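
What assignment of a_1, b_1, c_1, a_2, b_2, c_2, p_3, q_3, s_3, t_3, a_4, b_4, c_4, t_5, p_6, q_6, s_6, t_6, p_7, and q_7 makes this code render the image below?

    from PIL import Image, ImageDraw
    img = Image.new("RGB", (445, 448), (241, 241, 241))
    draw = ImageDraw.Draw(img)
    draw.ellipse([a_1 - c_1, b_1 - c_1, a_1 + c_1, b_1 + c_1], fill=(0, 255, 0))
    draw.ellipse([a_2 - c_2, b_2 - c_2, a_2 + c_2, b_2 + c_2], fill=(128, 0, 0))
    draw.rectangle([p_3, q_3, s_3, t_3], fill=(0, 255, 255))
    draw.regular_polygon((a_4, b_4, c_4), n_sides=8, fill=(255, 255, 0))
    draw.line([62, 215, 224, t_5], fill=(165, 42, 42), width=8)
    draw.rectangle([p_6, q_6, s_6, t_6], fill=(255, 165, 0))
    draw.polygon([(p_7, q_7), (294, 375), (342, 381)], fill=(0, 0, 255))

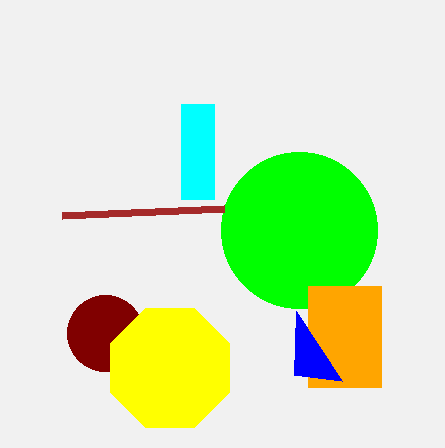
a_1 = 299, b_1 = 230, c_1 = 78, a_2 = 105, b_2 = 333, c_2 = 38, p_3 = 181, q_3 = 104, s_3 = 214, t_3 = 199, a_4 = 170, b_4 = 368, c_4 = 64, t_5 = 208, p_6 = 308, q_6 = 286, s_6 = 381, t_6 = 387, p_7 = 296, q_7 = 311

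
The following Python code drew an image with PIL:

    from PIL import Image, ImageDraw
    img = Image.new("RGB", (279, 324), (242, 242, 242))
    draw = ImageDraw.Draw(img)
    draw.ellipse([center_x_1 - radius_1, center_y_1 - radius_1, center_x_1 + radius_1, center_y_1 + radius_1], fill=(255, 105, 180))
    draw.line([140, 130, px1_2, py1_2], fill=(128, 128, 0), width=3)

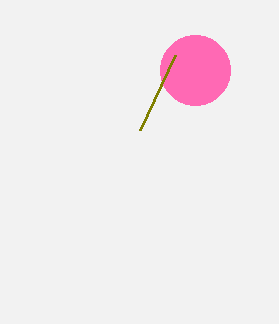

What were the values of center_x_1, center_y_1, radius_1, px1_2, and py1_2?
center_x_1 = 195; center_y_1 = 70; radius_1 = 35; px1_2 = 175; py1_2 = 55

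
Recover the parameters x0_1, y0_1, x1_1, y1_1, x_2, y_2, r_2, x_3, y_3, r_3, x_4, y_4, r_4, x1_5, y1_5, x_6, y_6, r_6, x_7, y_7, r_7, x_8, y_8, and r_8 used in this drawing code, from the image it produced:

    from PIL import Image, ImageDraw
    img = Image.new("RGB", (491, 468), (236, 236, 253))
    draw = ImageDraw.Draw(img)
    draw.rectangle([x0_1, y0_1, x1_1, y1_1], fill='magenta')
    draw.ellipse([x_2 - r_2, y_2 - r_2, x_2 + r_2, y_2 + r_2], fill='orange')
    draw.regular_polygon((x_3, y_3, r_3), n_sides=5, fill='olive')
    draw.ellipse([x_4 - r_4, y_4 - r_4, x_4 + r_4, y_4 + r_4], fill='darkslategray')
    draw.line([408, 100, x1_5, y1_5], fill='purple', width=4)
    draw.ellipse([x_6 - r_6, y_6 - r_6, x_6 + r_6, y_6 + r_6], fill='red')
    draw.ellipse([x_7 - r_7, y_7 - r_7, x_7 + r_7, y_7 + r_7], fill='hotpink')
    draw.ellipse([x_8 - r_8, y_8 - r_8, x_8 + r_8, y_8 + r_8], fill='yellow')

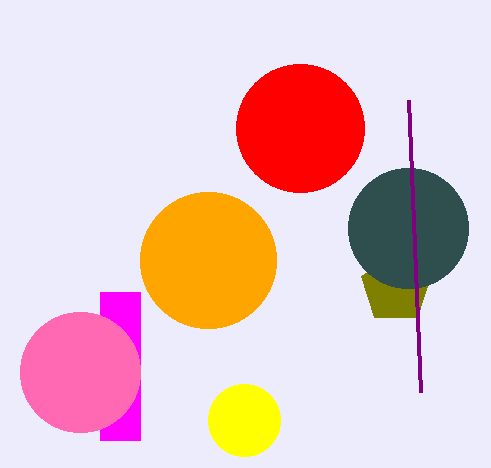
x0_1 = 100
y0_1 = 292
x1_1 = 140
y1_1 = 440
x_2 = 208
y_2 = 260
r_2 = 68
x_3 = 396
y_3 = 288
r_3 = 36
x_4 = 408
y_4 = 228
r_4 = 60
x1_5 = 420
y1_5 = 392
x_6 = 300
y_6 = 128
r_6 = 64
x_7 = 80
y_7 = 372
r_7 = 60
x_8 = 244
y_8 = 420
r_8 = 36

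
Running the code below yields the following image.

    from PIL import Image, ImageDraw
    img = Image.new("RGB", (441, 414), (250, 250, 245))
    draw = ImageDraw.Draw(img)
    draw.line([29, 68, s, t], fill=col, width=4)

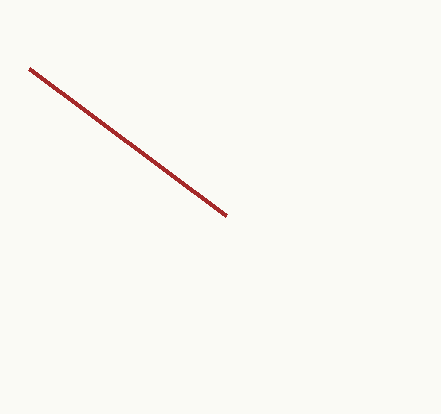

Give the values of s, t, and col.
s = 226
t = 215
col = 'brown'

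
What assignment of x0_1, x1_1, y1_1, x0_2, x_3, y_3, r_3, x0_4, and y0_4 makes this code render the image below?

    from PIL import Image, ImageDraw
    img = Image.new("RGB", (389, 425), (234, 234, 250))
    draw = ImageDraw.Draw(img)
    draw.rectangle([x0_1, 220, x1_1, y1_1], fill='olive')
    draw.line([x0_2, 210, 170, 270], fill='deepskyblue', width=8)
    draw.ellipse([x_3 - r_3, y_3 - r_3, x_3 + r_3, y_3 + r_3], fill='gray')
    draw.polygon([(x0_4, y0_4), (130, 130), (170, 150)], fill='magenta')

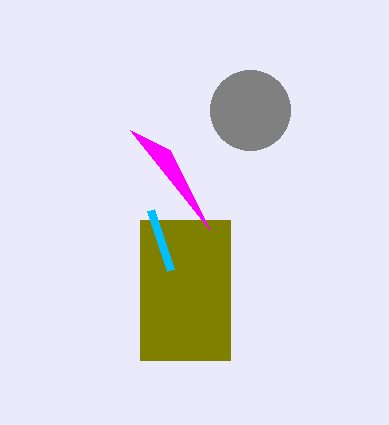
x0_1 = 140, x1_1 = 230, y1_1 = 360, x0_2 = 150, x_3 = 250, y_3 = 110, r_3 = 40, x0_4 = 210, y0_4 = 230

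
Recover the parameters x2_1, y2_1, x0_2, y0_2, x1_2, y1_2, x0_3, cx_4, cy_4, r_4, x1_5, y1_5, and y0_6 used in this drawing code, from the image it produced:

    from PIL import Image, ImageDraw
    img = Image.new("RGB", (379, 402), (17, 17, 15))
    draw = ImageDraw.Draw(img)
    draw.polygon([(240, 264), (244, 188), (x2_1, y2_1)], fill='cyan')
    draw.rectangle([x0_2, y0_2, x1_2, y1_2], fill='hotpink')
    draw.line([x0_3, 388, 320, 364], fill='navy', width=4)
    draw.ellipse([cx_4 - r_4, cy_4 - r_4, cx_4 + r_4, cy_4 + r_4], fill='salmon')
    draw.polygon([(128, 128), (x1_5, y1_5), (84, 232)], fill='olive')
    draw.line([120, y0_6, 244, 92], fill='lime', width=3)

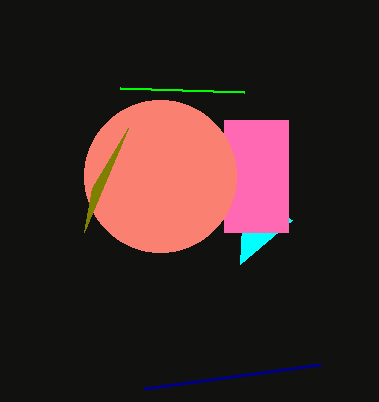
x2_1 = 292, y2_1 = 220, x0_2 = 224, y0_2 = 120, x1_2 = 288, y1_2 = 232, x0_3 = 144, cx_4 = 160, cy_4 = 176, r_4 = 76, x1_5 = 92, y1_5 = 188, y0_6 = 88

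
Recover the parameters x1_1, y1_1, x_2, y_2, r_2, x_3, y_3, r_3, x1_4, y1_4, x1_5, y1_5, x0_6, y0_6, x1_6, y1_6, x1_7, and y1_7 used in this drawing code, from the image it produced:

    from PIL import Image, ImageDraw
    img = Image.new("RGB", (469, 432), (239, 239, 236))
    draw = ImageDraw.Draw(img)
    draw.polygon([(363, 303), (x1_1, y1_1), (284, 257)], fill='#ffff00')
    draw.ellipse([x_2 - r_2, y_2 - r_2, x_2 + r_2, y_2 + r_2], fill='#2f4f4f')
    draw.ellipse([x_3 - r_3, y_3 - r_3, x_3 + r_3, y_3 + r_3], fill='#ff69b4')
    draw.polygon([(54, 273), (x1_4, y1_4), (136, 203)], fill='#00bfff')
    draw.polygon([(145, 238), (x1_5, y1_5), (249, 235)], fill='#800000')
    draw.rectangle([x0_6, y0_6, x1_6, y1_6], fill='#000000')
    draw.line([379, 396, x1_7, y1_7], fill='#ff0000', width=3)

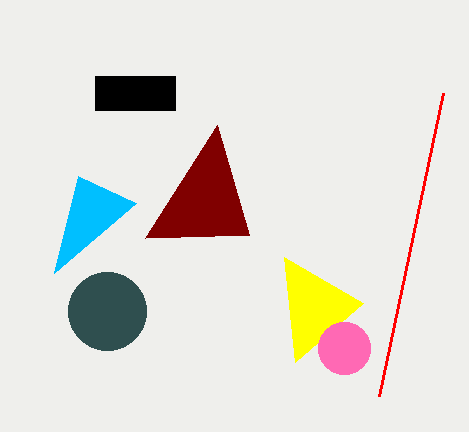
x1_1 = 295; y1_1 = 362; x_2 = 107; y_2 = 311; r_2 = 39; x_3 = 344; y_3 = 348; r_3 = 26; x1_4 = 78; y1_4 = 176; x1_5 = 217; y1_5 = 125; x0_6 = 95; y0_6 = 76; x1_6 = 175; y1_6 = 110; x1_7 = 443; y1_7 = 93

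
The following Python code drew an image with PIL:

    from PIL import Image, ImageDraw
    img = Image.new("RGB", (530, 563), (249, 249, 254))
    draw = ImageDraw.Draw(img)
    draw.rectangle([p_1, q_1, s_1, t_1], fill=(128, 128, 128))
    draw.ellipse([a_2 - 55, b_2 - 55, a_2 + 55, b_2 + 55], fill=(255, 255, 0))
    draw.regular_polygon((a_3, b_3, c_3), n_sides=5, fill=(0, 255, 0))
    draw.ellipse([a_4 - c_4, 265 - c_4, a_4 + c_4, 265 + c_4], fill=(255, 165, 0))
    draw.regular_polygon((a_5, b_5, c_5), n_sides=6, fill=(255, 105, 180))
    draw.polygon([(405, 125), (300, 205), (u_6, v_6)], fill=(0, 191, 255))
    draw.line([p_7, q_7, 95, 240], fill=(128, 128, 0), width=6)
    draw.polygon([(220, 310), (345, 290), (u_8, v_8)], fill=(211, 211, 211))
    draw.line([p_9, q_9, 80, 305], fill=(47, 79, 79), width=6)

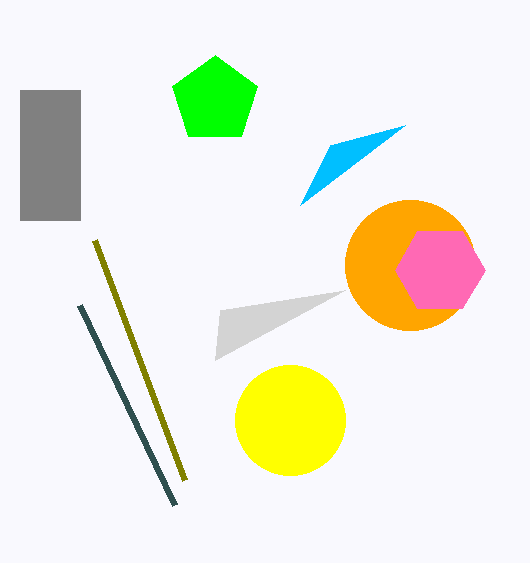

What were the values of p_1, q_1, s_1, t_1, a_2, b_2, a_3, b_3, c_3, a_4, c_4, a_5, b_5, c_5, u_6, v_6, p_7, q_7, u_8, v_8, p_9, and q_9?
p_1 = 20
q_1 = 90
s_1 = 80
t_1 = 220
a_2 = 290
b_2 = 420
a_3 = 215
b_3 = 100
c_3 = 45
a_4 = 410
c_4 = 65
a_5 = 440
b_5 = 270
c_5 = 45
u_6 = 330
v_6 = 145
p_7 = 185
q_7 = 480
u_8 = 215
v_8 = 360
p_9 = 175
q_9 = 505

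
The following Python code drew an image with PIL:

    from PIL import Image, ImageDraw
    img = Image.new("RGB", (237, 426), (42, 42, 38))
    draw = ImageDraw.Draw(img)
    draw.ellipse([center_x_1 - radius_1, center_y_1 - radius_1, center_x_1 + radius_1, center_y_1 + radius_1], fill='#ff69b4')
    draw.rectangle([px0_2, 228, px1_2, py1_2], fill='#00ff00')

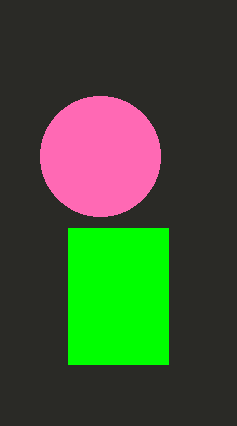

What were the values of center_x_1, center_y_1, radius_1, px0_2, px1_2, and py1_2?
center_x_1 = 100; center_y_1 = 156; radius_1 = 60; px0_2 = 68; px1_2 = 168; py1_2 = 364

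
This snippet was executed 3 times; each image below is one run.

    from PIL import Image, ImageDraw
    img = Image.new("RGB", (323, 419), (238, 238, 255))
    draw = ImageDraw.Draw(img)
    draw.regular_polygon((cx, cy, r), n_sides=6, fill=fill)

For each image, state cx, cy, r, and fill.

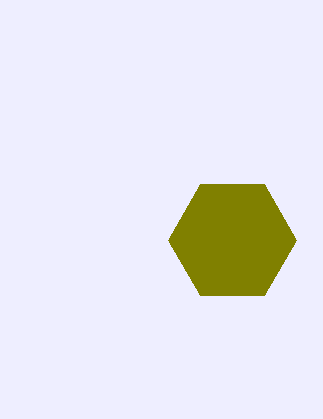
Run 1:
cx = 232, cy = 240, r = 64, fill = 'olive'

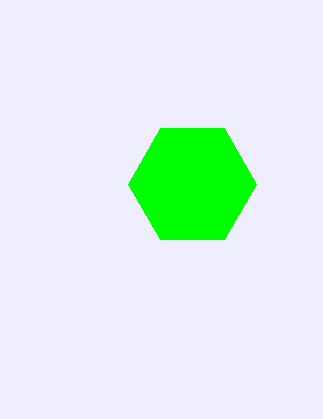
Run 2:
cx = 192; cy = 184; r = 64; fill = 'lime'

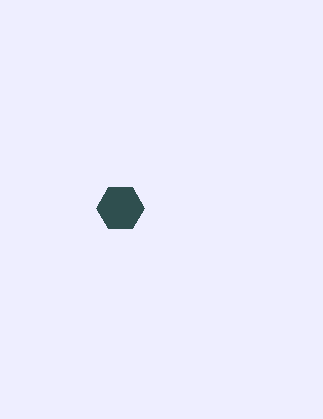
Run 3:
cx = 120, cy = 208, r = 24, fill = 'darkslategray'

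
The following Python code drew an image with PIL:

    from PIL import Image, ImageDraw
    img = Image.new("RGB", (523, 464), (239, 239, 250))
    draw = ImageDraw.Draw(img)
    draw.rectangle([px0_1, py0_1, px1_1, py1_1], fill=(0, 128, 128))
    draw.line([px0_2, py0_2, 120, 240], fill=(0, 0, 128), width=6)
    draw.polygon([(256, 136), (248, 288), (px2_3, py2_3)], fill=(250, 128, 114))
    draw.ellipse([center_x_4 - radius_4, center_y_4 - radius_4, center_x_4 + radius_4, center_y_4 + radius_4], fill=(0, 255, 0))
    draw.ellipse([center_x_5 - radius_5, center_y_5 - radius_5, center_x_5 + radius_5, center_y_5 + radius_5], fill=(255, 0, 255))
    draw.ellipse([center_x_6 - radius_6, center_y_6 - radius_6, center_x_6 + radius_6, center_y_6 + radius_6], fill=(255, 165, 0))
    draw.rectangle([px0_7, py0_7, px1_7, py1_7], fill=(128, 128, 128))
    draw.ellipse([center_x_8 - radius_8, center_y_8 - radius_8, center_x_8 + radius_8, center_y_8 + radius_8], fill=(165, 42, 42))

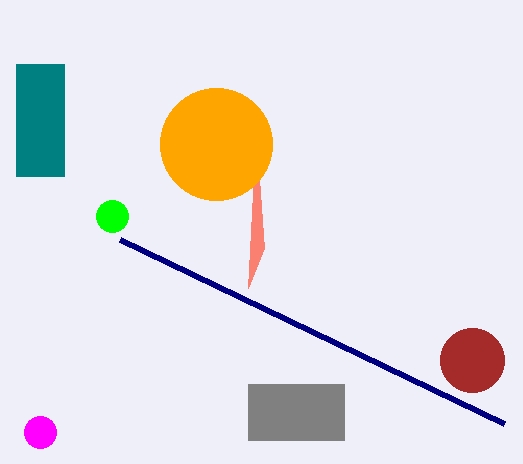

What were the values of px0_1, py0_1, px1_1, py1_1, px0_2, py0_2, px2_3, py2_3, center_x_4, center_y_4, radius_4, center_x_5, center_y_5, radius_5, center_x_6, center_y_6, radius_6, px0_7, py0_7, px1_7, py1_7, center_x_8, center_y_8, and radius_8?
px0_1 = 16; py0_1 = 64; px1_1 = 64; py1_1 = 176; px0_2 = 504; py0_2 = 424; px2_3 = 264; py2_3 = 248; center_x_4 = 112; center_y_4 = 216; radius_4 = 16; center_x_5 = 40; center_y_5 = 432; radius_5 = 16; center_x_6 = 216; center_y_6 = 144; radius_6 = 56; px0_7 = 248; py0_7 = 384; px1_7 = 344; py1_7 = 440; center_x_8 = 472; center_y_8 = 360; radius_8 = 32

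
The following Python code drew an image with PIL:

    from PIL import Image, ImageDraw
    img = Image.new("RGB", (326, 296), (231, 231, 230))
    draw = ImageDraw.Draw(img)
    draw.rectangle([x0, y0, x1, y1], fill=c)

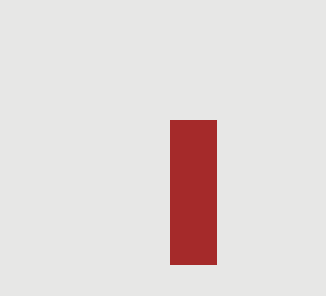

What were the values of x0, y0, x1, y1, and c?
x0 = 170; y0 = 120; x1 = 216; y1 = 264; c = 'brown'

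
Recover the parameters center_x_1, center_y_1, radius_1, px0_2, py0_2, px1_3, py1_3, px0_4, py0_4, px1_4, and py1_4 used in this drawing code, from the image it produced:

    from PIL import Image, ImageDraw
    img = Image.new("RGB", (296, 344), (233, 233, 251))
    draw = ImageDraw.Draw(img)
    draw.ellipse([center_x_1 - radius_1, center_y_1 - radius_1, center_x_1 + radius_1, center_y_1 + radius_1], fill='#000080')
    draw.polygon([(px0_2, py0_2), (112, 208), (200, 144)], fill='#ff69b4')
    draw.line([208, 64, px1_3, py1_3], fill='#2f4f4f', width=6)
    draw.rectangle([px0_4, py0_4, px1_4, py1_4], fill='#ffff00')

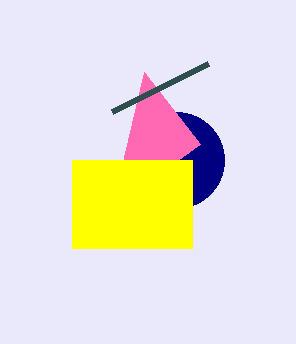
center_x_1 = 176; center_y_1 = 160; radius_1 = 48; px0_2 = 144; py0_2 = 72; px1_3 = 112; py1_3 = 112; px0_4 = 72; py0_4 = 160; px1_4 = 192; py1_4 = 248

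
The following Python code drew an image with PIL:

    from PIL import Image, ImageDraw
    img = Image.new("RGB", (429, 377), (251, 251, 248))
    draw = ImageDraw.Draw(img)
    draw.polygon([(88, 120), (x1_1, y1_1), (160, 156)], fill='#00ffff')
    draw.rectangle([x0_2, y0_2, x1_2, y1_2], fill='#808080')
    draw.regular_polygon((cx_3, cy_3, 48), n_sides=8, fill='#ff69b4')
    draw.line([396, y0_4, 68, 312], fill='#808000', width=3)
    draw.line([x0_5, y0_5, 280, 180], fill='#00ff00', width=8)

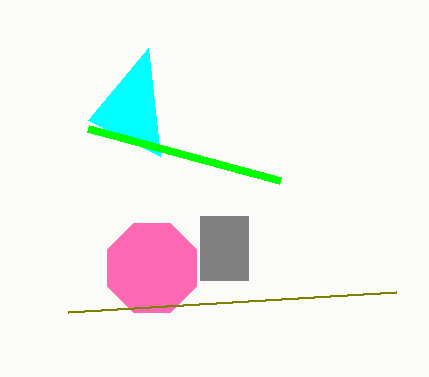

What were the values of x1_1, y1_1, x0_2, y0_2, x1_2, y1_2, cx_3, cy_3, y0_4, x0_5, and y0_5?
x1_1 = 148; y1_1 = 48; x0_2 = 200; y0_2 = 216; x1_2 = 248; y1_2 = 280; cx_3 = 152; cy_3 = 268; y0_4 = 292; x0_5 = 88; y0_5 = 128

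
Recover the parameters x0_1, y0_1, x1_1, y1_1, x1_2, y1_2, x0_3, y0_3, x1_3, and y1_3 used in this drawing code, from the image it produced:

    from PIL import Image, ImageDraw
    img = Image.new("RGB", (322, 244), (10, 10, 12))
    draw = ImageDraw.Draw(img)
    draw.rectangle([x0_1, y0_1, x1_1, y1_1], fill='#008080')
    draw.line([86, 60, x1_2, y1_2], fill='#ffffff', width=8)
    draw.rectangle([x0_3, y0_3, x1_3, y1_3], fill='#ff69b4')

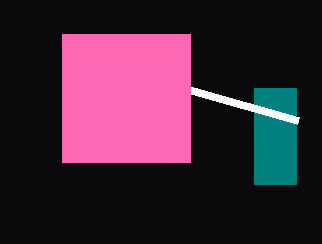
x0_1 = 254, y0_1 = 88, x1_1 = 296, y1_1 = 184, x1_2 = 298, y1_2 = 120, x0_3 = 62, y0_3 = 34, x1_3 = 190, y1_3 = 162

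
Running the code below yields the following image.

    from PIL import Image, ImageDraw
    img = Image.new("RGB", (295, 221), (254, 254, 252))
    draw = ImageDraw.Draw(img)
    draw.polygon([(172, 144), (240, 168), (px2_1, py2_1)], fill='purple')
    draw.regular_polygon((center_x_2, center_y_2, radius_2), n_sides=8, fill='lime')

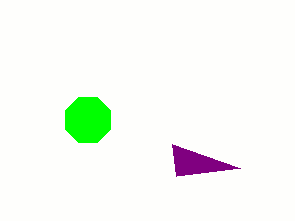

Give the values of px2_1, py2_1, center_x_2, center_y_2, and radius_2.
px2_1 = 176
py2_1 = 176
center_x_2 = 88
center_y_2 = 120
radius_2 = 24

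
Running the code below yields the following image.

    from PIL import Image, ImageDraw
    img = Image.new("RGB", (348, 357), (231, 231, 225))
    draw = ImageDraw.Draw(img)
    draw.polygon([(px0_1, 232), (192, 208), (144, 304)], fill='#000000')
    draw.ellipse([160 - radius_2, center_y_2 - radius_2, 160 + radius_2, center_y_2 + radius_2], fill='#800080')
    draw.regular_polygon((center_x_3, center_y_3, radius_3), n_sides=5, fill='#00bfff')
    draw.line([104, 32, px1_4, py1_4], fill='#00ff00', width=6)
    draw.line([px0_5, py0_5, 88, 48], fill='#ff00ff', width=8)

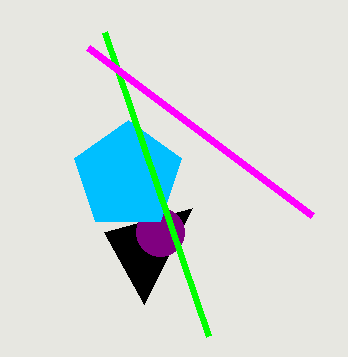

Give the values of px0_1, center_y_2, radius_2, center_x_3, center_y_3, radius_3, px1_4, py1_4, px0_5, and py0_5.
px0_1 = 104, center_y_2 = 232, radius_2 = 24, center_x_3 = 128, center_y_3 = 176, radius_3 = 56, px1_4 = 208, py1_4 = 336, px0_5 = 312, py0_5 = 216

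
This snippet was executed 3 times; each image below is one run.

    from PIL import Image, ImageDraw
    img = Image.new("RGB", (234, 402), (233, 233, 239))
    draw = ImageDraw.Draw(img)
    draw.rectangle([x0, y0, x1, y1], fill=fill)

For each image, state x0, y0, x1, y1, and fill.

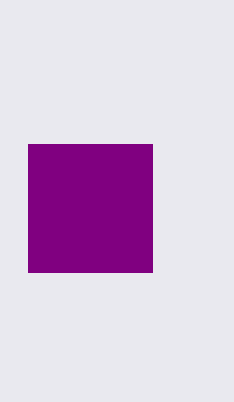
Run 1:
x0 = 28
y0 = 144
x1 = 152
y1 = 272
fill = 'purple'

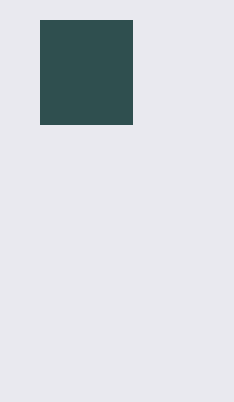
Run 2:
x0 = 40, y0 = 20, x1 = 132, y1 = 124, fill = 'darkslategray'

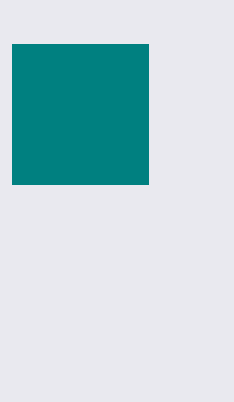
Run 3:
x0 = 12; y0 = 44; x1 = 148; y1 = 184; fill = 'teal'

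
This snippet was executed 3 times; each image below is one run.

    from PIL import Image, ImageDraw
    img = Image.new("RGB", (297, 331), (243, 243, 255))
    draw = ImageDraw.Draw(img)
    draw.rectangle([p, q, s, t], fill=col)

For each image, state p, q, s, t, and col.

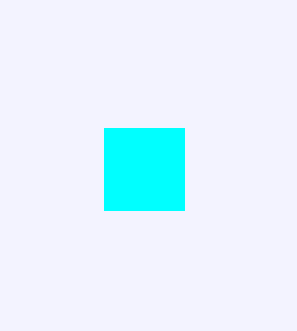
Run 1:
p = 104, q = 128, s = 184, t = 210, col = 'cyan'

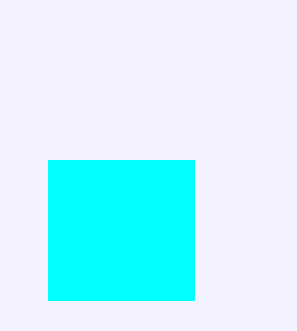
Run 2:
p = 48; q = 160; s = 194; t = 300; col = 'cyan'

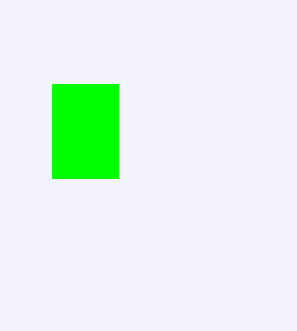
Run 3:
p = 52
q = 84
s = 118
t = 178
col = 'lime'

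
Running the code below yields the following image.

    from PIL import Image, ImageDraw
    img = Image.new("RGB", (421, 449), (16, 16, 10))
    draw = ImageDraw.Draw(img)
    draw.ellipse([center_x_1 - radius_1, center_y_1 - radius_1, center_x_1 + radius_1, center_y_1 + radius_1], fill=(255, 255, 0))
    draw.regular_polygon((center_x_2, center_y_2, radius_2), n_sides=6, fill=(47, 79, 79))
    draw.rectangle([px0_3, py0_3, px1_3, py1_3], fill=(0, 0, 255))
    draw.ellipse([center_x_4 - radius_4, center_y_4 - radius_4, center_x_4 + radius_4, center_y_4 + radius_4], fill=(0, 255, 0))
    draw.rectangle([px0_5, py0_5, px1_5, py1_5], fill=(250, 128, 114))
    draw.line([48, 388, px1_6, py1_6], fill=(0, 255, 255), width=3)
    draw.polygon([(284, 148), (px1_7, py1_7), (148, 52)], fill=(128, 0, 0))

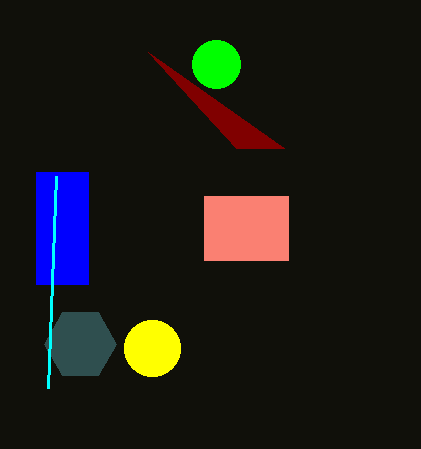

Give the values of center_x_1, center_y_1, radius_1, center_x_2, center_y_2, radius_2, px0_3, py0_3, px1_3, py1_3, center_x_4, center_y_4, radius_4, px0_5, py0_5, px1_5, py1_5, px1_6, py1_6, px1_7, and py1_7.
center_x_1 = 152; center_y_1 = 348; radius_1 = 28; center_x_2 = 80; center_y_2 = 344; radius_2 = 36; px0_3 = 36; py0_3 = 172; px1_3 = 88; py1_3 = 284; center_x_4 = 216; center_y_4 = 64; radius_4 = 24; px0_5 = 204; py0_5 = 196; px1_5 = 288; py1_5 = 260; px1_6 = 56; py1_6 = 176; px1_7 = 236; py1_7 = 148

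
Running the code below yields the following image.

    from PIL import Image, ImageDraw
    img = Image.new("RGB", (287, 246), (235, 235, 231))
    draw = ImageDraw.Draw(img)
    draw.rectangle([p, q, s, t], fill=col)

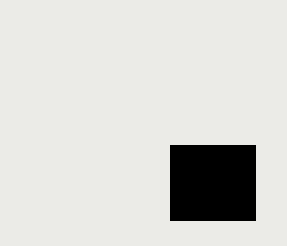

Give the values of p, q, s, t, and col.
p = 170; q = 145; s = 255; t = 220; col = 'black'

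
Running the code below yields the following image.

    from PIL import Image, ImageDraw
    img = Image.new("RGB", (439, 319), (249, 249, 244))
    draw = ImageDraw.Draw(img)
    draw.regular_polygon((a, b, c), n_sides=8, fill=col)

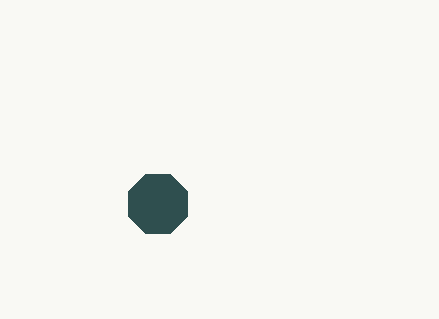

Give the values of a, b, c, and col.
a = 158, b = 204, c = 32, col = 'darkslategray'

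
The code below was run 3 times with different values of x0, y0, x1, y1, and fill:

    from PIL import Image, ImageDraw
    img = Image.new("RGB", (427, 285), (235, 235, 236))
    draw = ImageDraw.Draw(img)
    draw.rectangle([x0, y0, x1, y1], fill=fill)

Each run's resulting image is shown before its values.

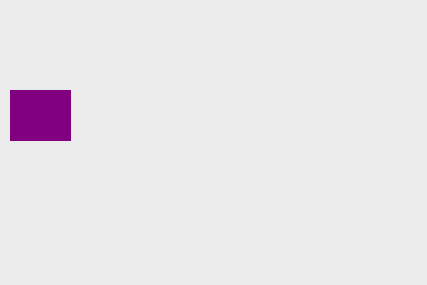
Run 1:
x0 = 10, y0 = 90, x1 = 70, y1 = 140, fill = 'purple'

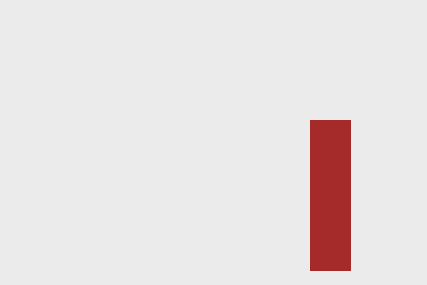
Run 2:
x0 = 310, y0 = 120, x1 = 350, y1 = 270, fill = 'brown'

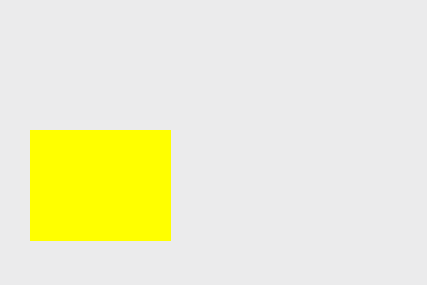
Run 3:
x0 = 30; y0 = 130; x1 = 170; y1 = 240; fill = 'yellow'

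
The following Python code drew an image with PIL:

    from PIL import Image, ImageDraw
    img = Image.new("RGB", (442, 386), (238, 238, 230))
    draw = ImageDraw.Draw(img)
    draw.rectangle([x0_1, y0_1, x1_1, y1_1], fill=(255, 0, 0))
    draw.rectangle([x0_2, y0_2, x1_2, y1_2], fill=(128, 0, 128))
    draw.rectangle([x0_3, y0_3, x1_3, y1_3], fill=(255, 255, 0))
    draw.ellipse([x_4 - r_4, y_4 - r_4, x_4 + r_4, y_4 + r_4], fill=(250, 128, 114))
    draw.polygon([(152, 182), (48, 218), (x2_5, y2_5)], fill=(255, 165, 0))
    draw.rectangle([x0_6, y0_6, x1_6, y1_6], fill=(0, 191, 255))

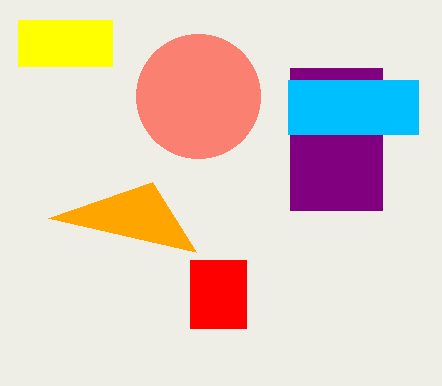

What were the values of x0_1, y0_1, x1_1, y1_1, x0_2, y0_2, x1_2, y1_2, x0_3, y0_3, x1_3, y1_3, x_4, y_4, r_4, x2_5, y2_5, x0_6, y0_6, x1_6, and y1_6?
x0_1 = 190, y0_1 = 260, x1_1 = 246, y1_1 = 328, x0_2 = 290, y0_2 = 68, x1_2 = 382, y1_2 = 210, x0_3 = 18, y0_3 = 20, x1_3 = 112, y1_3 = 66, x_4 = 198, y_4 = 96, r_4 = 62, x2_5 = 196, y2_5 = 252, x0_6 = 288, y0_6 = 80, x1_6 = 418, y1_6 = 134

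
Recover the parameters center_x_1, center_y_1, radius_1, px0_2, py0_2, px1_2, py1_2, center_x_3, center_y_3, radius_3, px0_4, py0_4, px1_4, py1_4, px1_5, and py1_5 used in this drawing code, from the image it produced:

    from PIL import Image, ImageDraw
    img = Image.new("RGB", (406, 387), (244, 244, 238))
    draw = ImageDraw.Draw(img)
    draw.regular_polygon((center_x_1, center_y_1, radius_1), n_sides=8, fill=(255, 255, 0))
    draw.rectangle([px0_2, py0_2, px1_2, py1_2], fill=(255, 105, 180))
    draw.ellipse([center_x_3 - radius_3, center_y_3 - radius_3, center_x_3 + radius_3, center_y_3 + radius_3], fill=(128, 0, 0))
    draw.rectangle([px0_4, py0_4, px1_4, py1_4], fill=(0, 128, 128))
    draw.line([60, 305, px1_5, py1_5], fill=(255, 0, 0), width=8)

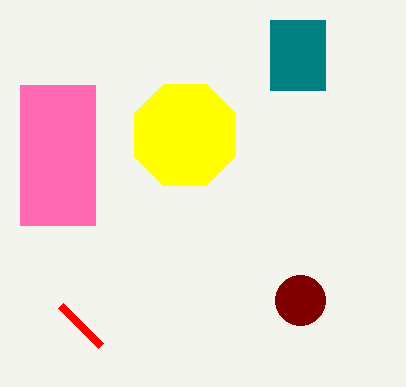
center_x_1 = 185; center_y_1 = 135; radius_1 = 55; px0_2 = 20; py0_2 = 85; px1_2 = 95; py1_2 = 225; center_x_3 = 300; center_y_3 = 300; radius_3 = 25; px0_4 = 270; py0_4 = 20; px1_4 = 325; py1_4 = 90; px1_5 = 100; py1_5 = 345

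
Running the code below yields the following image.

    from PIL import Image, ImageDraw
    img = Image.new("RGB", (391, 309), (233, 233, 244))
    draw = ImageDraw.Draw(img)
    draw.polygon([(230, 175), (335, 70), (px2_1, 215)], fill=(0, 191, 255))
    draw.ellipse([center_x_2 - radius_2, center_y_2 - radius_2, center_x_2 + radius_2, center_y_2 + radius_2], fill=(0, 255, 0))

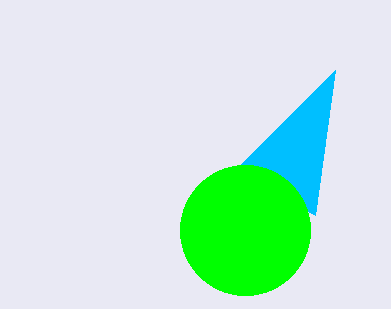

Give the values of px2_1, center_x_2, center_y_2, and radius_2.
px2_1 = 315, center_x_2 = 245, center_y_2 = 230, radius_2 = 65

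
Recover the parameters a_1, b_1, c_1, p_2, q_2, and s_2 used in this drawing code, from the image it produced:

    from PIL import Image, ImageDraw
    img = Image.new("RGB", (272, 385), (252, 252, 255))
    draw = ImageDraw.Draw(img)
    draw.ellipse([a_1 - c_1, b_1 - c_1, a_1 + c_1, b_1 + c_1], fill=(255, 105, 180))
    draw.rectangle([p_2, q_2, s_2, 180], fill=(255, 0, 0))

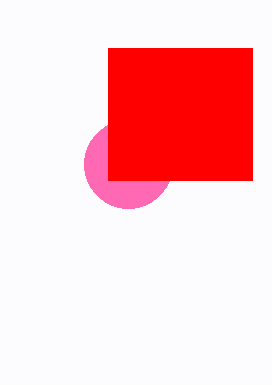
a_1 = 128, b_1 = 164, c_1 = 44, p_2 = 108, q_2 = 48, s_2 = 252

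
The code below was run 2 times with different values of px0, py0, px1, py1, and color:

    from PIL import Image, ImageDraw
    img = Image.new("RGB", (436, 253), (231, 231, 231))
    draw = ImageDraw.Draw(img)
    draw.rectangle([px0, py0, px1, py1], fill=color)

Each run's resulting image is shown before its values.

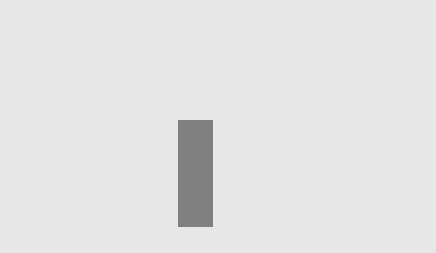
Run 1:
px0 = 178; py0 = 120; px1 = 212; py1 = 226; color = 'gray'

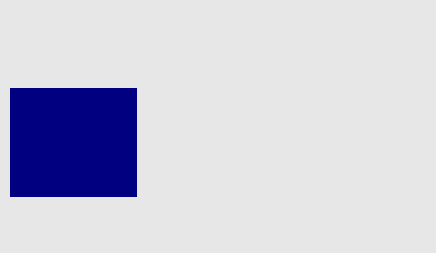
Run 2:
px0 = 10, py0 = 88, px1 = 136, py1 = 196, color = 'navy'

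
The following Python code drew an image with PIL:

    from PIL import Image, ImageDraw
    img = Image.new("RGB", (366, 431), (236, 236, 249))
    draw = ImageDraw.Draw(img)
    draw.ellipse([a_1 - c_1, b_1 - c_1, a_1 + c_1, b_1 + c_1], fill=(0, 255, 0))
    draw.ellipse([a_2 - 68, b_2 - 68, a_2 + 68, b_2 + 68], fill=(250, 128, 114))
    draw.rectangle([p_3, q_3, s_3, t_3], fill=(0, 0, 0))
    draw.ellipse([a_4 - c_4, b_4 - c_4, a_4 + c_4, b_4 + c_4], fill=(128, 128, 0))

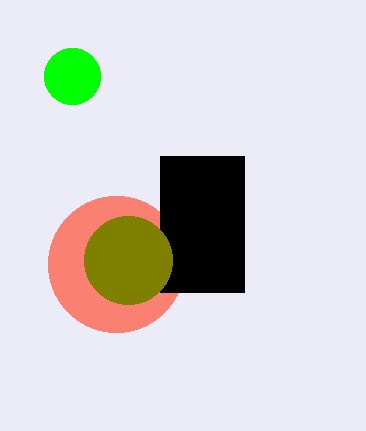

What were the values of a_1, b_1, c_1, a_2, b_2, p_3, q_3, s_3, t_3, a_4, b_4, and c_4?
a_1 = 72, b_1 = 76, c_1 = 28, a_2 = 116, b_2 = 264, p_3 = 160, q_3 = 156, s_3 = 244, t_3 = 292, a_4 = 128, b_4 = 260, c_4 = 44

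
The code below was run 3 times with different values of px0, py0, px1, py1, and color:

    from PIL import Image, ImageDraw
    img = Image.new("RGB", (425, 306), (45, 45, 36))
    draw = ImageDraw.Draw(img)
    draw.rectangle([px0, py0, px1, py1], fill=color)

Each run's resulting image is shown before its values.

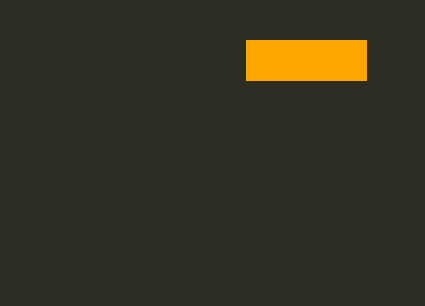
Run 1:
px0 = 246
py0 = 40
px1 = 366
py1 = 80
color = 'orange'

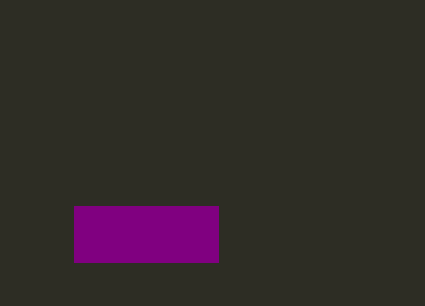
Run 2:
px0 = 74; py0 = 206; px1 = 218; py1 = 262; color = 'purple'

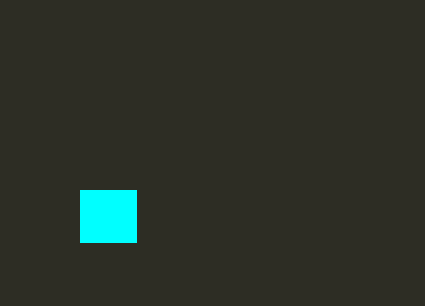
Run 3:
px0 = 80, py0 = 190, px1 = 136, py1 = 242, color = 'cyan'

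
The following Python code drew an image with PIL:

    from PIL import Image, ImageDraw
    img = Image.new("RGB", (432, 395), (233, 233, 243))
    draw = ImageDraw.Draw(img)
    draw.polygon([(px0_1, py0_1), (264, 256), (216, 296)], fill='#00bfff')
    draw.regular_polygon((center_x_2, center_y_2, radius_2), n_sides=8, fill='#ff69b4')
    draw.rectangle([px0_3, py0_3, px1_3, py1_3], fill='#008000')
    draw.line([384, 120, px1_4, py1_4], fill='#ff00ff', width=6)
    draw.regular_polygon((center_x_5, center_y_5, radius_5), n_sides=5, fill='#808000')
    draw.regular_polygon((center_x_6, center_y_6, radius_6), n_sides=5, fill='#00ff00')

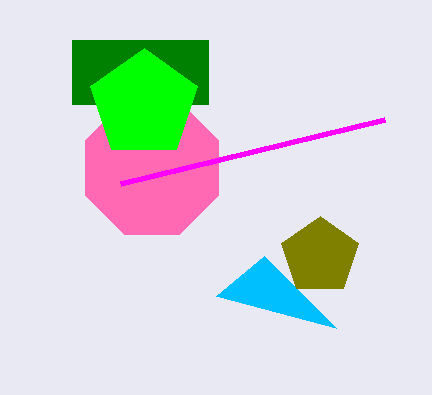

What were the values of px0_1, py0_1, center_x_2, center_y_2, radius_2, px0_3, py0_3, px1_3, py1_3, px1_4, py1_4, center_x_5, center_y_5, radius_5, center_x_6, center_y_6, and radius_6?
px0_1 = 336, py0_1 = 328, center_x_2 = 152, center_y_2 = 168, radius_2 = 72, px0_3 = 72, py0_3 = 40, px1_3 = 208, py1_3 = 104, px1_4 = 120, py1_4 = 184, center_x_5 = 320, center_y_5 = 256, radius_5 = 40, center_x_6 = 144, center_y_6 = 104, radius_6 = 56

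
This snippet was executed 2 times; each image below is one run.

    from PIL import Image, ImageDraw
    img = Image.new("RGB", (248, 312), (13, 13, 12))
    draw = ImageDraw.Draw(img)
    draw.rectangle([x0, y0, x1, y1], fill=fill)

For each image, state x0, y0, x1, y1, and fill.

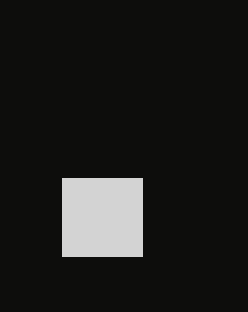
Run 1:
x0 = 62, y0 = 178, x1 = 142, y1 = 256, fill = 'lightgray'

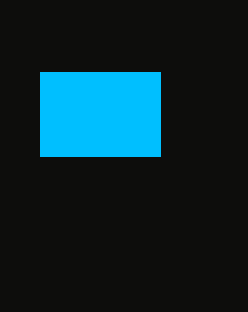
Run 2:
x0 = 40, y0 = 72, x1 = 160, y1 = 156, fill = 'deepskyblue'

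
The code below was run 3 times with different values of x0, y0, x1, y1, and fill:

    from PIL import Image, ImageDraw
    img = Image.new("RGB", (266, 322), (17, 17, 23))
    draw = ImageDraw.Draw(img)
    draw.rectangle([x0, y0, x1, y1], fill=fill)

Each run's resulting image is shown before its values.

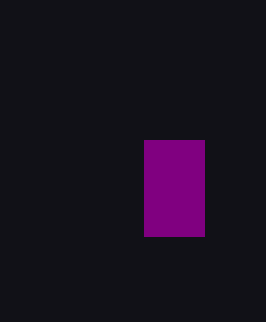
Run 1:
x0 = 144, y0 = 140, x1 = 204, y1 = 236, fill = 'purple'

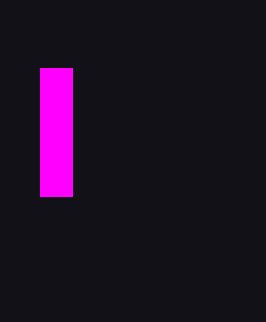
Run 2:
x0 = 40
y0 = 68
x1 = 72
y1 = 196
fill = 'magenta'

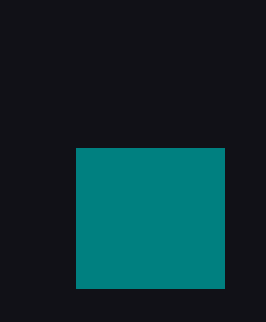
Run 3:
x0 = 76; y0 = 148; x1 = 224; y1 = 288; fill = 'teal'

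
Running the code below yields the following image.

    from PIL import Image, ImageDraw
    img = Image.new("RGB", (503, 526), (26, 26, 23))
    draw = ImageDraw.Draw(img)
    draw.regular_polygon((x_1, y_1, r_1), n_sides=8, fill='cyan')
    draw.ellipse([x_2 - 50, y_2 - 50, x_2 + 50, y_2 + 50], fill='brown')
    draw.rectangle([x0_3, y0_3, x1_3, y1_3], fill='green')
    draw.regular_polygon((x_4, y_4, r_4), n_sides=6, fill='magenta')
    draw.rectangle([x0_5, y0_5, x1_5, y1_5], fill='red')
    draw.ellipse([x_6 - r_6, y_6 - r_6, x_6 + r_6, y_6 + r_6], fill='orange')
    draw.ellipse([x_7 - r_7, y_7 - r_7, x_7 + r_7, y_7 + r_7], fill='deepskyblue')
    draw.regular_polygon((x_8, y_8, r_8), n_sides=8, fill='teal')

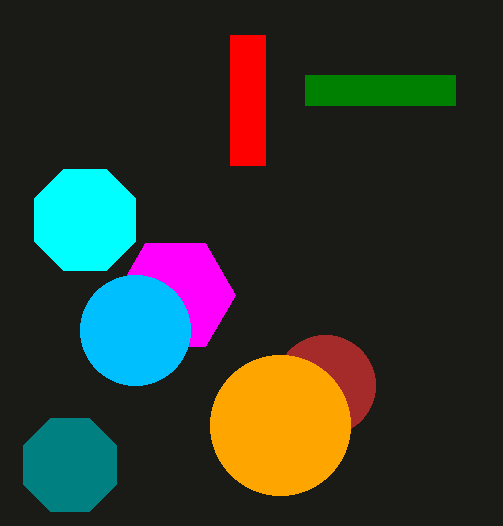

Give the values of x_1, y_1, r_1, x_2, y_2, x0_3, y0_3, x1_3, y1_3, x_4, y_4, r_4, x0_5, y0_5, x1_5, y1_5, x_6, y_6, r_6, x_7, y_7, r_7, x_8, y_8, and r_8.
x_1 = 85
y_1 = 220
r_1 = 55
x_2 = 325
y_2 = 385
x0_3 = 305
y0_3 = 75
x1_3 = 455
y1_3 = 105
x_4 = 175
y_4 = 295
r_4 = 60
x0_5 = 230
y0_5 = 35
x1_5 = 265
y1_5 = 165
x_6 = 280
y_6 = 425
r_6 = 70
x_7 = 135
y_7 = 330
r_7 = 55
x_8 = 70
y_8 = 465
r_8 = 50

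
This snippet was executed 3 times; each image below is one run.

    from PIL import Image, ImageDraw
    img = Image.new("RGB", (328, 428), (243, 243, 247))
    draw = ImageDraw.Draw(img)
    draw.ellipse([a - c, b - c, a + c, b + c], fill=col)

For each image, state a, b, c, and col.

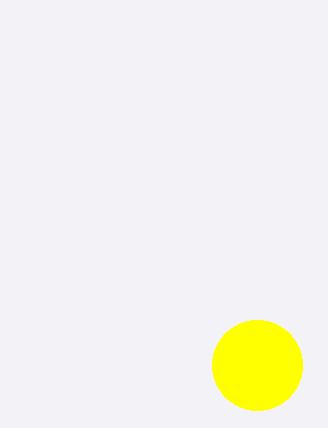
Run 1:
a = 257; b = 365; c = 45; col = 'yellow'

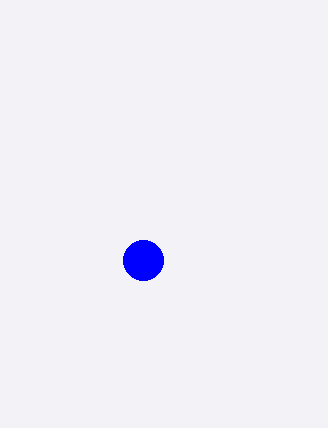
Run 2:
a = 143; b = 260; c = 20; col = 'blue'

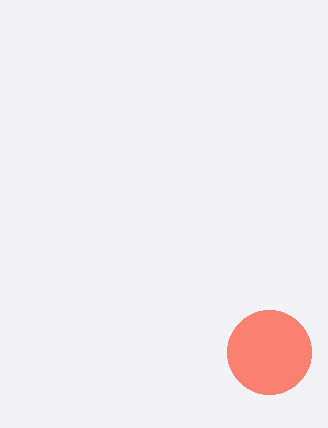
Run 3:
a = 269, b = 352, c = 42, col = 'salmon'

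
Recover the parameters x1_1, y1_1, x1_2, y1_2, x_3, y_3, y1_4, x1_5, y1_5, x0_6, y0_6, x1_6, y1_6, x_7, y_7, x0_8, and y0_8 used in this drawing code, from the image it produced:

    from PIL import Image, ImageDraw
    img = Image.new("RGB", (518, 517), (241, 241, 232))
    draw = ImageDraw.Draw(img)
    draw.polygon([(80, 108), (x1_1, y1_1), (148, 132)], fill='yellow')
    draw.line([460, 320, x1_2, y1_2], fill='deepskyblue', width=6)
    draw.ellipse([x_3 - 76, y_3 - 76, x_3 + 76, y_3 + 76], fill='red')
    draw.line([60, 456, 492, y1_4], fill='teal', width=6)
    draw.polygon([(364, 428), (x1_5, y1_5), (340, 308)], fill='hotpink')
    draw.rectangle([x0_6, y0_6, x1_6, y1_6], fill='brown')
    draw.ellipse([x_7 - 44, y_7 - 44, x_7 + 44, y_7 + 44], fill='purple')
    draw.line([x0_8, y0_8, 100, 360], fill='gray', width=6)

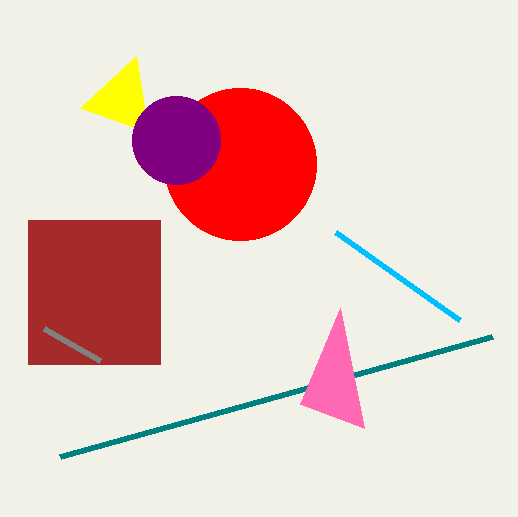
x1_1 = 136
y1_1 = 56
x1_2 = 336
y1_2 = 232
x_3 = 240
y_3 = 164
y1_4 = 336
x1_5 = 300
y1_5 = 404
x0_6 = 28
y0_6 = 220
x1_6 = 160
y1_6 = 364
x_7 = 176
y_7 = 140
x0_8 = 44
y0_8 = 328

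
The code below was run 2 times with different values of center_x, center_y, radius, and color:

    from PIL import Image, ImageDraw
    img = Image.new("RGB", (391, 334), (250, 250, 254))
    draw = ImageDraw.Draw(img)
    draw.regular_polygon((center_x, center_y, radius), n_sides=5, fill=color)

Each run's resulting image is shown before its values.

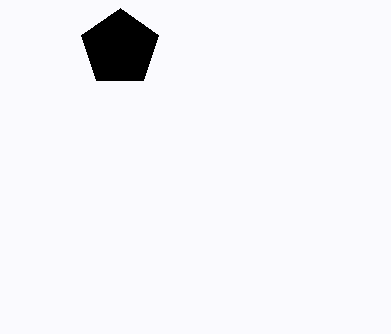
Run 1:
center_x = 120; center_y = 48; radius = 40; color = 'black'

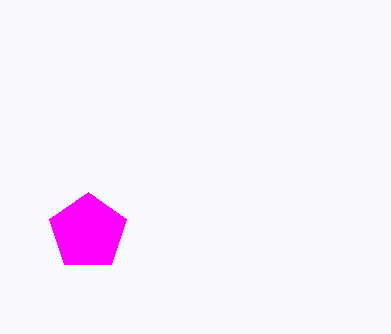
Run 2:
center_x = 88, center_y = 232, radius = 40, color = 'magenta'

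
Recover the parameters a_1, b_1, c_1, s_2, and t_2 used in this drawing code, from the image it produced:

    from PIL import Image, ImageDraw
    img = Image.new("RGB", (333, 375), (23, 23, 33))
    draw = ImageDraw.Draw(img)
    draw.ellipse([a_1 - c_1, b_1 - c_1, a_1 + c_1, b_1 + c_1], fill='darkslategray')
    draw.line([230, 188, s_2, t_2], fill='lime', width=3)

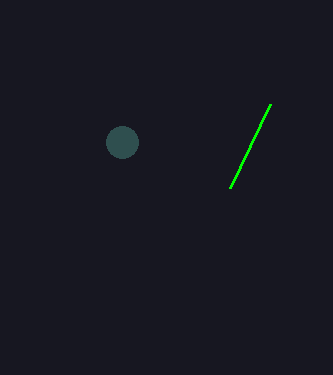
a_1 = 122, b_1 = 142, c_1 = 16, s_2 = 270, t_2 = 104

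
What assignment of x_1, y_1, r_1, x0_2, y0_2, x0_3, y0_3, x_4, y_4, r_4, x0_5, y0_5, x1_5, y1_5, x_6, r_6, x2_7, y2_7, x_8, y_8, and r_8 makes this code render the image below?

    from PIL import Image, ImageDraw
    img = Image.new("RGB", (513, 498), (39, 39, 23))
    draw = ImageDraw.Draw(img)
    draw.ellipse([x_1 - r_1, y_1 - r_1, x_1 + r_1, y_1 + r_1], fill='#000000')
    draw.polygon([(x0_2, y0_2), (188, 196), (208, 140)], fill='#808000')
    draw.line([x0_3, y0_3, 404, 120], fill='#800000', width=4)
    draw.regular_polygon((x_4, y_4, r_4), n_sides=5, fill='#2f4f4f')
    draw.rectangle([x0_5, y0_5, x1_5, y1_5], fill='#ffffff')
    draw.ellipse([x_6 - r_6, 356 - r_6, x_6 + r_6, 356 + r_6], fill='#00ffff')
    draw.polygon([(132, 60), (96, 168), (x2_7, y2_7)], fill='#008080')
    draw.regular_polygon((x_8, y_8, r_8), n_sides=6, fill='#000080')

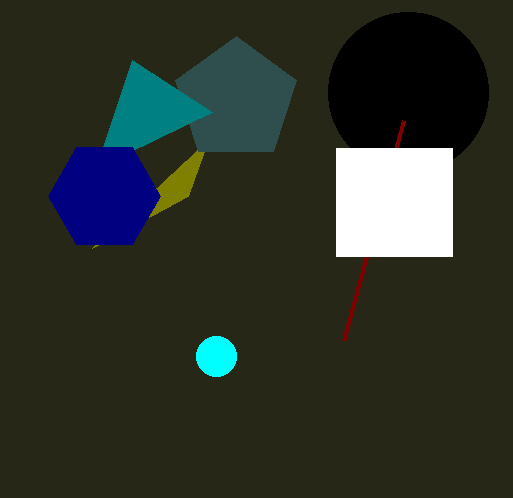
x_1 = 408; y_1 = 92; r_1 = 80; x0_2 = 92; y0_2 = 248; x0_3 = 344; y0_3 = 340; x_4 = 236; y_4 = 100; r_4 = 64; x0_5 = 336; y0_5 = 148; x1_5 = 452; y1_5 = 256; x_6 = 216; r_6 = 20; x2_7 = 212; y2_7 = 112; x_8 = 104; y_8 = 196; r_8 = 56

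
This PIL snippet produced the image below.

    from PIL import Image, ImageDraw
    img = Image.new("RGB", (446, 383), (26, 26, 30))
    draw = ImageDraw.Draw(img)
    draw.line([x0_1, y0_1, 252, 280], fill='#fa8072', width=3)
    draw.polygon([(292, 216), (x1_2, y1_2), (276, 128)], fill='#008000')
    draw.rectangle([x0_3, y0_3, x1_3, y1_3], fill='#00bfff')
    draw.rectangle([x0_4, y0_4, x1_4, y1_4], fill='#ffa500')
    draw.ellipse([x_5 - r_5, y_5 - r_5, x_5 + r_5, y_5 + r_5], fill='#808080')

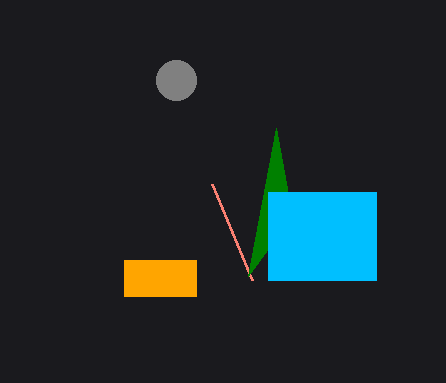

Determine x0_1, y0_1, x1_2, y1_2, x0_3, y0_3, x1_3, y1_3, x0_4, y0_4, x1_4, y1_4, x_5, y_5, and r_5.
x0_1 = 212, y0_1 = 184, x1_2 = 248, y1_2 = 276, x0_3 = 268, y0_3 = 192, x1_3 = 376, y1_3 = 280, x0_4 = 124, y0_4 = 260, x1_4 = 196, y1_4 = 296, x_5 = 176, y_5 = 80, r_5 = 20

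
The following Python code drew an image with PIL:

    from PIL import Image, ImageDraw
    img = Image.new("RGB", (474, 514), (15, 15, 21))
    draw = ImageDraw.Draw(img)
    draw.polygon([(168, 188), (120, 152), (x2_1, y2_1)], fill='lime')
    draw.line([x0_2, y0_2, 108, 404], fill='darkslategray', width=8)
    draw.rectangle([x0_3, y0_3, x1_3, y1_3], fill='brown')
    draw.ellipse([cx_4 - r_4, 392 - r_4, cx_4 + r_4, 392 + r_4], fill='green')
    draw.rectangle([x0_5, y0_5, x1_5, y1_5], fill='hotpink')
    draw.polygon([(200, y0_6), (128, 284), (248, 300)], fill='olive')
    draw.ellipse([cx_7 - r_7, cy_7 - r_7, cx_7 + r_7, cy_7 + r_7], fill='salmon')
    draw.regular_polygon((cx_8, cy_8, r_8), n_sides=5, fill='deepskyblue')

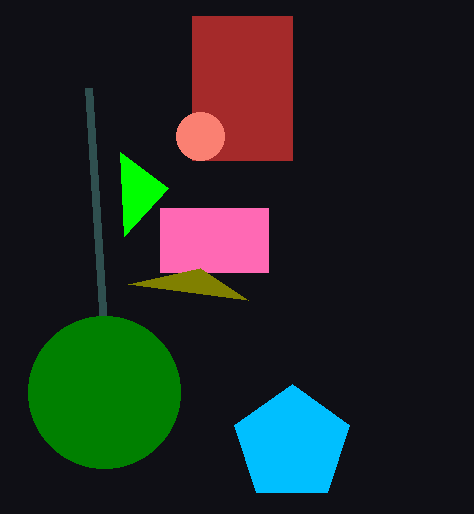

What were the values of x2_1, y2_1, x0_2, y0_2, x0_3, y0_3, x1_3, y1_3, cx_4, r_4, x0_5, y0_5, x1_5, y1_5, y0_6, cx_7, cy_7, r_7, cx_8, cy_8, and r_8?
x2_1 = 124, y2_1 = 236, x0_2 = 88, y0_2 = 88, x0_3 = 192, y0_3 = 16, x1_3 = 292, y1_3 = 160, cx_4 = 104, r_4 = 76, x0_5 = 160, y0_5 = 208, x1_5 = 268, y1_5 = 272, y0_6 = 268, cx_7 = 200, cy_7 = 136, r_7 = 24, cx_8 = 292, cy_8 = 444, r_8 = 60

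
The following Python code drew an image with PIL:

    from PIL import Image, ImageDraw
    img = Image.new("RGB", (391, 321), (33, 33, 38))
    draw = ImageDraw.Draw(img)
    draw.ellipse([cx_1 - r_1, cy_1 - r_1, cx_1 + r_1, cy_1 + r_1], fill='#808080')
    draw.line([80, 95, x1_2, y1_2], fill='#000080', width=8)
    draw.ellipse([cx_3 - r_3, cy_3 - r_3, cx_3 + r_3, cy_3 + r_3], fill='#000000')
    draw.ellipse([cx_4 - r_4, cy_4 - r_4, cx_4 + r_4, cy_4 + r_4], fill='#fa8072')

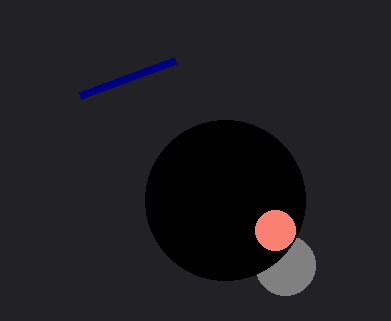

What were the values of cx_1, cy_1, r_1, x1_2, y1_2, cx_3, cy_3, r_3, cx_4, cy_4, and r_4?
cx_1 = 285, cy_1 = 265, r_1 = 30, x1_2 = 175, y1_2 = 60, cx_3 = 225, cy_3 = 200, r_3 = 80, cx_4 = 275, cy_4 = 230, r_4 = 20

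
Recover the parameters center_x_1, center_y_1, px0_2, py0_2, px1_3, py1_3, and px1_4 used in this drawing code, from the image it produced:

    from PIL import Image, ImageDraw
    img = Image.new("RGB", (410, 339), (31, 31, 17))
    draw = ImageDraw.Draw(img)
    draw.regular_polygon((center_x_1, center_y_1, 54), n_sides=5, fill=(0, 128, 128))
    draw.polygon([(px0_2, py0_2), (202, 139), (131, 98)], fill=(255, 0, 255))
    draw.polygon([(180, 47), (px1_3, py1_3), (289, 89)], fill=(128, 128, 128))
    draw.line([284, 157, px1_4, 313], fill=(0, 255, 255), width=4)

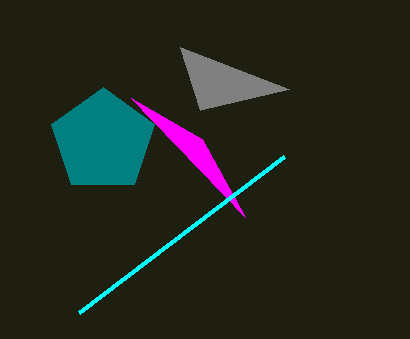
center_x_1 = 103, center_y_1 = 141, px0_2 = 245, py0_2 = 217, px1_3 = 200, py1_3 = 110, px1_4 = 79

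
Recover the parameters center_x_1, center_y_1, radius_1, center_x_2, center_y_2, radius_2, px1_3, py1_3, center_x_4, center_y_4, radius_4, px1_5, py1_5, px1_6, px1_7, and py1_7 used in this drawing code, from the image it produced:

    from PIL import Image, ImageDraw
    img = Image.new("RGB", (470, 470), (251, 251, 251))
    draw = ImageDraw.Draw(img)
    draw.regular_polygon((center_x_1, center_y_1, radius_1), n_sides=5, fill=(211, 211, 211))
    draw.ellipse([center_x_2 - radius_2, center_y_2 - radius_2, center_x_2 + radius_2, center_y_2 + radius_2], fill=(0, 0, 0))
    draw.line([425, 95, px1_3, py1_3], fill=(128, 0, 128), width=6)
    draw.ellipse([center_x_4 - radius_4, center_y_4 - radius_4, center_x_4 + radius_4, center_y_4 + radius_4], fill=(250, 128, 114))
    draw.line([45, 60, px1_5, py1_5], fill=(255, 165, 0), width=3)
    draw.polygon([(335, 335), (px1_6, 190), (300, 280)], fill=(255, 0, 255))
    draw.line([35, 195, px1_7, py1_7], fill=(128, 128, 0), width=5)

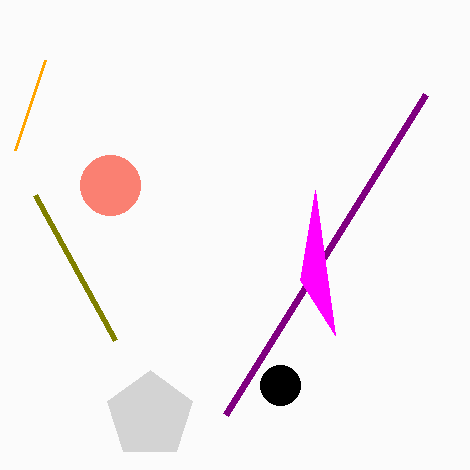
center_x_1 = 150; center_y_1 = 415; radius_1 = 45; center_x_2 = 280; center_y_2 = 385; radius_2 = 20; px1_3 = 225; py1_3 = 415; center_x_4 = 110; center_y_4 = 185; radius_4 = 30; px1_5 = 15; py1_5 = 150; px1_6 = 315; px1_7 = 115; py1_7 = 340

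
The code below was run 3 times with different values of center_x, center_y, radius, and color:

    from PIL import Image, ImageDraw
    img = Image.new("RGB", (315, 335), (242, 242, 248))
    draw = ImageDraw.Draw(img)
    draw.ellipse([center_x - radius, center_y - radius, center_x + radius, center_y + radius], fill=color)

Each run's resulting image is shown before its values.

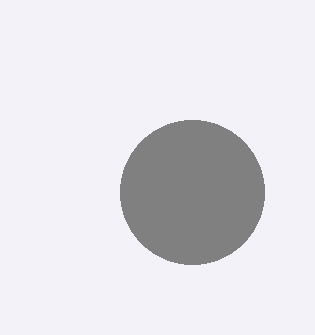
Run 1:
center_x = 192
center_y = 192
radius = 72
color = 'gray'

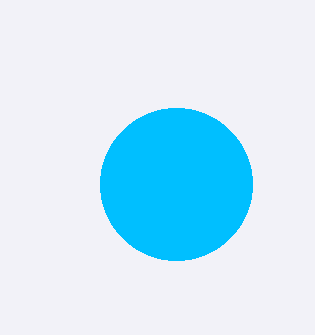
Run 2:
center_x = 176, center_y = 184, radius = 76, color = 'deepskyblue'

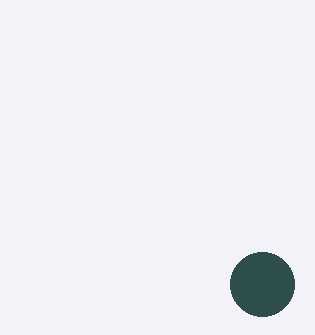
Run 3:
center_x = 262, center_y = 284, radius = 32, color = 'darkslategray'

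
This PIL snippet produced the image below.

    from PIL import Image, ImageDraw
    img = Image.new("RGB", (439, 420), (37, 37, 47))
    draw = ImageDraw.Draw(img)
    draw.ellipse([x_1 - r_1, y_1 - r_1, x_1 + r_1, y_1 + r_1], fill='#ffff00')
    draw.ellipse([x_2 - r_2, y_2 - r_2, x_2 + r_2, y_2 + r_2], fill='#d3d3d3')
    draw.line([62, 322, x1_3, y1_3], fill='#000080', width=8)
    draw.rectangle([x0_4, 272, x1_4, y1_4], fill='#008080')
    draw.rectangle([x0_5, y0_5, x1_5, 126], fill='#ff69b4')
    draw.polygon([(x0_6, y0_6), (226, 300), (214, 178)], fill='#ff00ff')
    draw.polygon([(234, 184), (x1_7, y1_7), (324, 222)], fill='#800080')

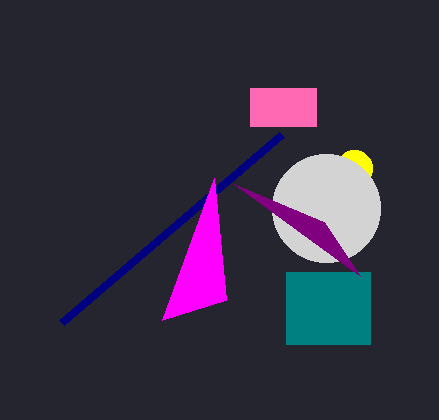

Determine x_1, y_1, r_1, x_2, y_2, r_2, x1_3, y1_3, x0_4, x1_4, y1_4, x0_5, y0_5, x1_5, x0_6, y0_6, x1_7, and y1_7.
x_1 = 354; y_1 = 168; r_1 = 18; x_2 = 326; y_2 = 208; r_2 = 54; x1_3 = 282; y1_3 = 134; x0_4 = 286; x1_4 = 370; y1_4 = 344; x0_5 = 250; y0_5 = 88; x1_5 = 316; x0_6 = 162; y0_6 = 320; x1_7 = 360; y1_7 = 276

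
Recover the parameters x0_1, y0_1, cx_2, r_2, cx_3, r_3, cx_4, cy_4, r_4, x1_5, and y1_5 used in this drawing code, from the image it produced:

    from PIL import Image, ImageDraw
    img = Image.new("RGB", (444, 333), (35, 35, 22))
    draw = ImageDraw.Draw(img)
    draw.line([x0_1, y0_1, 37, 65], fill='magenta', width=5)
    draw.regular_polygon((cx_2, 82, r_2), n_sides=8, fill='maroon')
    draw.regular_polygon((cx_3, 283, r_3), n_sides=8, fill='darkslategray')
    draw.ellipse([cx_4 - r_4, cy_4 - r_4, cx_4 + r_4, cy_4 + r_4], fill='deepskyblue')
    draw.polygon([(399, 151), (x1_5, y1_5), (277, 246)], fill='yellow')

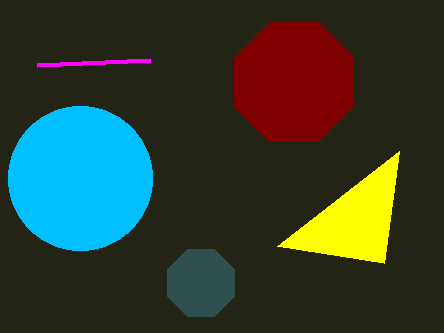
x0_1 = 150, y0_1 = 60, cx_2 = 294, r_2 = 64, cx_3 = 201, r_3 = 36, cx_4 = 80, cy_4 = 178, r_4 = 72, x1_5 = 384, y1_5 = 263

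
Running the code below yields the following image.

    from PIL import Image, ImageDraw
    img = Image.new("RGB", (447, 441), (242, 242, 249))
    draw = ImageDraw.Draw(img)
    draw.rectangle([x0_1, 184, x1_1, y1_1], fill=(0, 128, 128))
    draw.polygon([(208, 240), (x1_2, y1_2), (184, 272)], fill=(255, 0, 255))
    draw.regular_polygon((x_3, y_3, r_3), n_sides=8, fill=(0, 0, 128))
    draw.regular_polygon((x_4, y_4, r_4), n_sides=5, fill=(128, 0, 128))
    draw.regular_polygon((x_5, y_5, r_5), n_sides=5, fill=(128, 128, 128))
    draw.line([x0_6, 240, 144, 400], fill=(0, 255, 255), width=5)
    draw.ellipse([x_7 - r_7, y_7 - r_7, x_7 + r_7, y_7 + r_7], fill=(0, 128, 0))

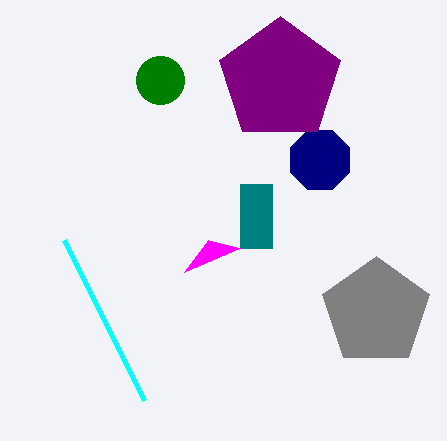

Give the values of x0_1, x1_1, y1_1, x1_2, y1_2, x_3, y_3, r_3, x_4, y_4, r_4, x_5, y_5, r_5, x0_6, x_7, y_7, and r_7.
x0_1 = 240, x1_1 = 272, y1_1 = 248, x1_2 = 240, y1_2 = 248, x_3 = 320, y_3 = 160, r_3 = 32, x_4 = 280, y_4 = 80, r_4 = 64, x_5 = 376, y_5 = 312, r_5 = 56, x0_6 = 64, x_7 = 160, y_7 = 80, r_7 = 24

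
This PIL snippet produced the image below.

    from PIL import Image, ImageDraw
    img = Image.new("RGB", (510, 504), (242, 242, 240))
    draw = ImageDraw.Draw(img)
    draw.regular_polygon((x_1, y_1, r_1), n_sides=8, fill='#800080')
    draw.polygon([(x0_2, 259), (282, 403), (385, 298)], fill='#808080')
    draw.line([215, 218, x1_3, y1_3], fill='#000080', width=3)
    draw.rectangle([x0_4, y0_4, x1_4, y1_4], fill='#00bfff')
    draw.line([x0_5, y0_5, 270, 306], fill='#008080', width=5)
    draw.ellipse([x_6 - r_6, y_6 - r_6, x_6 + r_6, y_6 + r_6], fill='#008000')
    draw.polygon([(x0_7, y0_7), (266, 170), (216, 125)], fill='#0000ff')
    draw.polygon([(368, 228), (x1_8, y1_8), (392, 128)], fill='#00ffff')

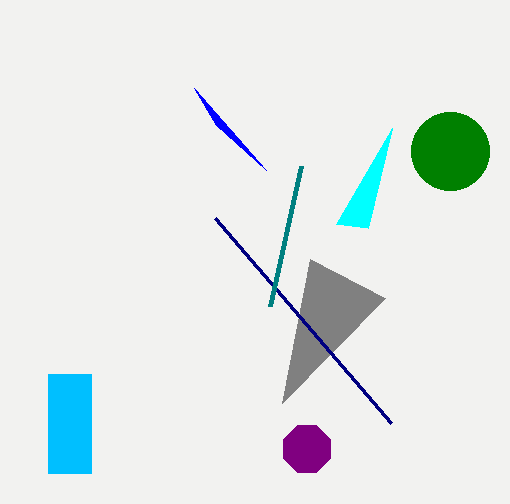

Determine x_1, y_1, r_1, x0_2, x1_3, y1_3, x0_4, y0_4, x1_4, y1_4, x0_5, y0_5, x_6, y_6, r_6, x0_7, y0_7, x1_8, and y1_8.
x_1 = 307; y_1 = 449; r_1 = 25; x0_2 = 310; x1_3 = 391; y1_3 = 423; x0_4 = 48; y0_4 = 374; x1_4 = 91; y1_4 = 473; x0_5 = 301; y0_5 = 166; x_6 = 450; y_6 = 151; r_6 = 39; x0_7 = 194; y0_7 = 88; x1_8 = 336; y1_8 = 224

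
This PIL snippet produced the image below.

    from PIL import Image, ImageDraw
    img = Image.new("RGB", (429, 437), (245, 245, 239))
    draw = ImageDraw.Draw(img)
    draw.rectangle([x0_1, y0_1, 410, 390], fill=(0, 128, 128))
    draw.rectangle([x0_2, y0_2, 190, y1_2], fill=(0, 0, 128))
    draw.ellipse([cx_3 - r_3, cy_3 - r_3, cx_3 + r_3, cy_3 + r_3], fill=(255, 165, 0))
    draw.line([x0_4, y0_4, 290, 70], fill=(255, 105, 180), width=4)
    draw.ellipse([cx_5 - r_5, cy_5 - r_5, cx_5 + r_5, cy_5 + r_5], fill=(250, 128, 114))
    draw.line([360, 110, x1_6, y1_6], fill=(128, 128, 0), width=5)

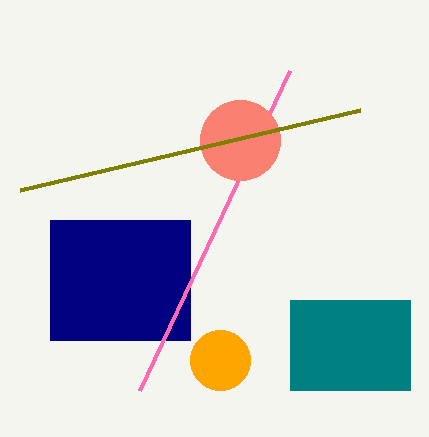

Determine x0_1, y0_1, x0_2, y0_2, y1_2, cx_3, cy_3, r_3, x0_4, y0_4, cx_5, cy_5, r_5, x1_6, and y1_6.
x0_1 = 290
y0_1 = 300
x0_2 = 50
y0_2 = 220
y1_2 = 340
cx_3 = 220
cy_3 = 360
r_3 = 30
x0_4 = 140
y0_4 = 390
cx_5 = 240
cy_5 = 140
r_5 = 40
x1_6 = 20
y1_6 = 190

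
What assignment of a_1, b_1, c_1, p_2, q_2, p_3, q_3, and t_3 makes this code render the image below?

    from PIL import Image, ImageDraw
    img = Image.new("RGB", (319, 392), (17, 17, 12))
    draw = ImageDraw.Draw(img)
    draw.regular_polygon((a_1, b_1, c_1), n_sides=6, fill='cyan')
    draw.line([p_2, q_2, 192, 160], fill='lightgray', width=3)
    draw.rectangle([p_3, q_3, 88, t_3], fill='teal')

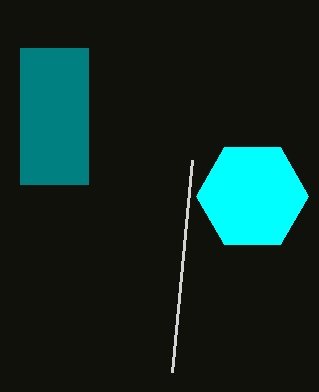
a_1 = 252, b_1 = 196, c_1 = 56, p_2 = 172, q_2 = 372, p_3 = 20, q_3 = 48, t_3 = 184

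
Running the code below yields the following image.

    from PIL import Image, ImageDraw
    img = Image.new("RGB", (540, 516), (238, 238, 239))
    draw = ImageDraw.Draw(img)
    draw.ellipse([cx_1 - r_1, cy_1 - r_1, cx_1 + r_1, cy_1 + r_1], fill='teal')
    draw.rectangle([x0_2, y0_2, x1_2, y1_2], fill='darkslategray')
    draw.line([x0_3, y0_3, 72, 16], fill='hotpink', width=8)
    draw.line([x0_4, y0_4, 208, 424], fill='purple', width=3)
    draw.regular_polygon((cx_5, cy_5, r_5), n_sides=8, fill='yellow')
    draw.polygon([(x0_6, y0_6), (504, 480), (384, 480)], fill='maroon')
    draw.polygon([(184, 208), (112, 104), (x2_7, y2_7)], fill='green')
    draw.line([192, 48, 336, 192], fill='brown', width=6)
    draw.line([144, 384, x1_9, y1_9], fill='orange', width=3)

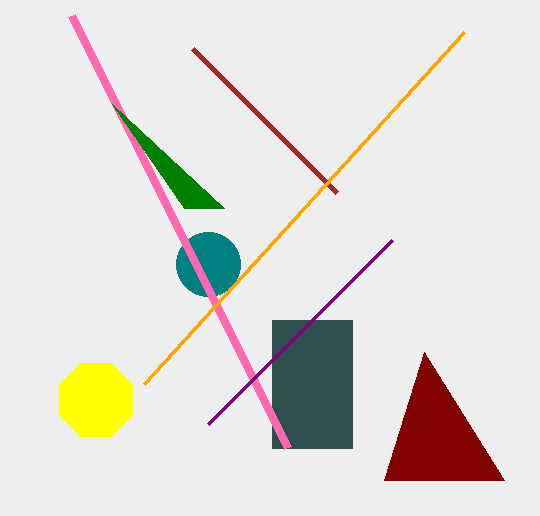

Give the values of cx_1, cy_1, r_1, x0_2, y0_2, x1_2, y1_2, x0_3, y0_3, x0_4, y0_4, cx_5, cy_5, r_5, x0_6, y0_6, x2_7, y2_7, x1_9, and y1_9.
cx_1 = 208; cy_1 = 264; r_1 = 32; x0_2 = 272; y0_2 = 320; x1_2 = 352; y1_2 = 448; x0_3 = 288; y0_3 = 448; x0_4 = 392; y0_4 = 240; cx_5 = 96; cy_5 = 400; r_5 = 40; x0_6 = 424; y0_6 = 352; x2_7 = 224; y2_7 = 208; x1_9 = 464; y1_9 = 32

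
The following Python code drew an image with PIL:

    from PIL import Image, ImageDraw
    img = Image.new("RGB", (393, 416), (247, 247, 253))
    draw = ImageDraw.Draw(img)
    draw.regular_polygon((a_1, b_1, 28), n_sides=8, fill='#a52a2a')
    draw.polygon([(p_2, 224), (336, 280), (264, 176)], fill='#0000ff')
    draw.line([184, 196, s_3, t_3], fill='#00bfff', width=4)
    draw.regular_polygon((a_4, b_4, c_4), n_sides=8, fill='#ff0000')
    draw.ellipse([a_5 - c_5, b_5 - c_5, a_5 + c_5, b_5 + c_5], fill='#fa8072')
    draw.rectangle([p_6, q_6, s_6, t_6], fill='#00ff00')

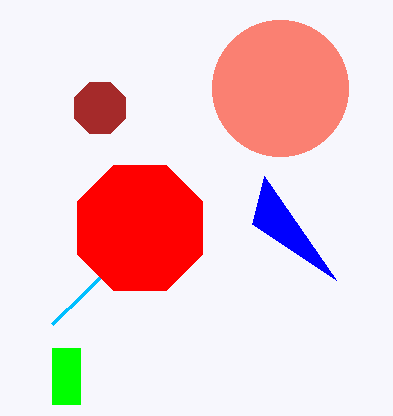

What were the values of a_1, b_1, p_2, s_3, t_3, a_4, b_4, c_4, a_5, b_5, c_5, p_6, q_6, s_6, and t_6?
a_1 = 100, b_1 = 108, p_2 = 252, s_3 = 52, t_3 = 324, a_4 = 140, b_4 = 228, c_4 = 68, a_5 = 280, b_5 = 88, c_5 = 68, p_6 = 52, q_6 = 348, s_6 = 80, t_6 = 404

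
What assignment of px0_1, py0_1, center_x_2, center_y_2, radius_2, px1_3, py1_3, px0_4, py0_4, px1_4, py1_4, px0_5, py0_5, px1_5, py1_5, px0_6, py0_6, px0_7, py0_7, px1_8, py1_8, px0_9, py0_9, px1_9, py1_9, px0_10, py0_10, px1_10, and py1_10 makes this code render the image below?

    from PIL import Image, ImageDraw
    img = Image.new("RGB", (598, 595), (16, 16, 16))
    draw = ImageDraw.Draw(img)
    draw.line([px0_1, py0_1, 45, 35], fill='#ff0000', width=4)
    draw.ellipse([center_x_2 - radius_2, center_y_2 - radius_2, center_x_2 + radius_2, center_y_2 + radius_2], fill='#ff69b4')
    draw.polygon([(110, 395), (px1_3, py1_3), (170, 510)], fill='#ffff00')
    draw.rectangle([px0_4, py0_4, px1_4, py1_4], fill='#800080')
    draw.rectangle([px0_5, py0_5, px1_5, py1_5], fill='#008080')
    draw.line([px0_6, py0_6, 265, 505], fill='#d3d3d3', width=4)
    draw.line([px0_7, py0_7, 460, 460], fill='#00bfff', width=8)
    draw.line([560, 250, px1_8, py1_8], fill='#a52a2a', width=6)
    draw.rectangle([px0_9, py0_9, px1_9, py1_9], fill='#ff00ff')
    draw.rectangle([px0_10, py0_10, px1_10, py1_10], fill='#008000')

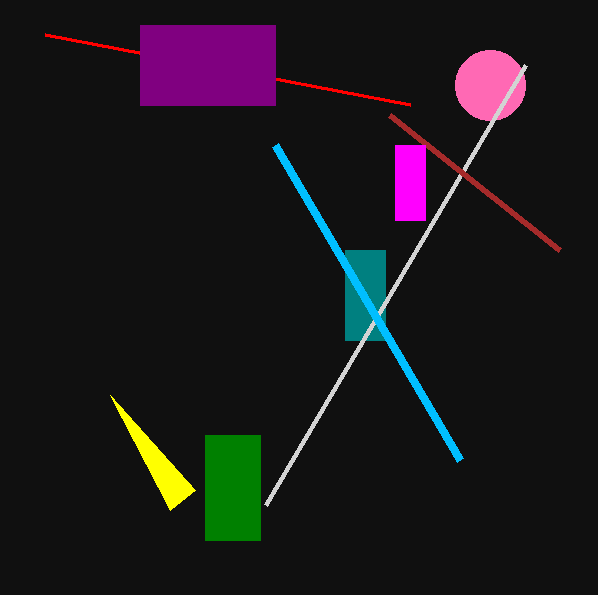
px0_1 = 410, py0_1 = 105, center_x_2 = 490, center_y_2 = 85, radius_2 = 35, px1_3 = 195, py1_3 = 490, px0_4 = 140, py0_4 = 25, px1_4 = 275, py1_4 = 105, px0_5 = 345, py0_5 = 250, px1_5 = 385, py1_5 = 340, px0_6 = 525, py0_6 = 65, px0_7 = 275, py0_7 = 145, px1_8 = 390, py1_8 = 115, px0_9 = 395, py0_9 = 145, px1_9 = 425, py1_9 = 220, px0_10 = 205, py0_10 = 435, px1_10 = 260, py1_10 = 540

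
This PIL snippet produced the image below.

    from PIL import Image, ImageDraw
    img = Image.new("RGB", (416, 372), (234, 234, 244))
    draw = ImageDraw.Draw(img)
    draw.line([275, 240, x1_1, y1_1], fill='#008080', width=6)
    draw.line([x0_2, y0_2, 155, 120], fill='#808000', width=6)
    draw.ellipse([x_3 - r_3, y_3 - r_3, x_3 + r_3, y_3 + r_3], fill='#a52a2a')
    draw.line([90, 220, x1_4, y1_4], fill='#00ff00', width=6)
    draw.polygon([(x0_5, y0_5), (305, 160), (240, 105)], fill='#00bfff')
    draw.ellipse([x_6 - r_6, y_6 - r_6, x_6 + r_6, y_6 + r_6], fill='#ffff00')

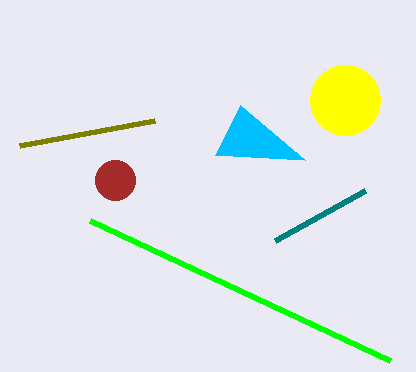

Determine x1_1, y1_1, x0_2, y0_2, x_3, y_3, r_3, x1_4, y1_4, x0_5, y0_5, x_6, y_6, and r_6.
x1_1 = 365, y1_1 = 190, x0_2 = 20, y0_2 = 145, x_3 = 115, y_3 = 180, r_3 = 20, x1_4 = 390, y1_4 = 360, x0_5 = 215, y0_5 = 155, x_6 = 345, y_6 = 100, r_6 = 35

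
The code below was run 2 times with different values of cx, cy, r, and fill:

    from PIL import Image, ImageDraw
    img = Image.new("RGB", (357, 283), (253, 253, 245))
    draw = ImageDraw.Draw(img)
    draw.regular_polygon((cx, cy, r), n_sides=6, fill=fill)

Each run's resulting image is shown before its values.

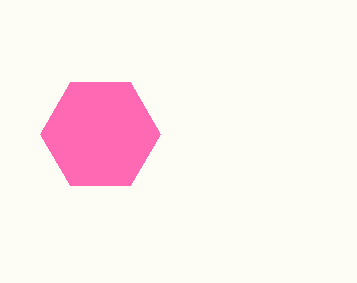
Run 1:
cx = 100, cy = 134, r = 60, fill = 'hotpink'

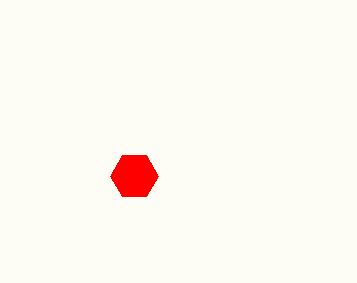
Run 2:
cx = 134; cy = 176; r = 24; fill = 'red'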